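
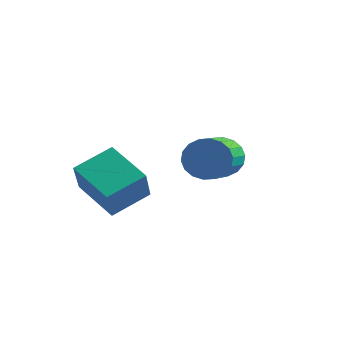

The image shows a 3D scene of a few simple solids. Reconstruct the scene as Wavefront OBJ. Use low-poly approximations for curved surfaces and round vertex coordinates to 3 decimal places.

v -0.341 2.286 -2.639
v 0.54 2.073 -2.87
v -0.5 0.927 -1.99
v 0.381 0.714 -2.221
v 0.213 1.366 -1.572
v 0.311 2.206 -1.973
v -0.271 0.794 -2.887
v -0.173 1.634 -3.288
v 0.583 1.15 -3.024
v 0.883 1.504 -2.211
v -0.843 1.496 -2.649
v -0.543 1.85 -1.836
v 0.114 2.299 -2.811
v -0.074 0.701 -2.049
v -0.172 1.085 -1.667
v 0.346 0.959 -1.803
v -0.021 2.377 -2.284
v 0.497 2.251 -2.42
v 0.305 1.836 -1.657
v -0.457 0.749 -2.44
v 0.061 0.623 -2.576
v -0.306 2.041 -3.057
v 0.212 1.915 -3.193
v -0.265 1.164 -3.203
v 0.657 1.631 -3.038
v 0.563 0.832 -2.657
v 0.18 0.88 -3.048
v 0.238 1.373 -3.284
v 0.833 1.839 -2.56
v 0.739 1.04 -2.178
v 0.64 1.423 -1.797
v 0.698 1.917 -2.032
v 0.858 1.297 -2.65
v -0.699 1.96 -2.682
v -0.793 1.161 -2.3
v -0.658 1.083 -2.828
v -0.6 1.577 -3.063
v -0.523 2.168 -2.203
v -0.617 1.369 -1.822
v -0.198 1.627 -1.576
v -0.14 2.12 -1.812
v -0.818 1.703 -2.21
v -3.089 -2.576 -3.489
v -2.492 -3.467 -2.093
v -2.57 -1.067 -2.748
v -1.973 -1.957 -1.353
v -1.267 -2.763 -4.387
v -0.67 -3.653 -2.992
v -0.748 -1.253 -3.647
v -0.151 -2.144 -2.251
v 1.309 0.231 -1.66
v 1.599 0.666 -0.879
v 2.461 -1.096 -0.219
v 2.171 -1.531 -1
v 1.222 0.522 -0.77
v 2.084 -1.24 -0.11
v 0.862 0.32 -0.838
v 1.724 -1.442 -0.178
v 0.59 0.101 -1.069
v 1.452 -1.661 -0.408
v 0.461 -0.093 -1.416
v 1.323 -1.855 -0.756
v 0.499 -0.222 -1.812
v 1.362 -1.984 -1.152
v 0.699 -0.262 -2.178
v 1.561 -2.024 -1.518
v 1.019 -0.204 -2.441
v 1.881 -1.966 -1.781
v 1.396 -0.06 -2.55
v 2.258 -1.822 -1.89
v 1.756 0.142 -2.482
v 2.618 -1.62 -1.822
v 2.028 0.361 -2.252
v 2.89 -1.401 -1.591
v 2.157 0.555 -1.904
v 3.019 -1.207 -1.244
v 2.118 0.684 -1.508
v 2.981 -1.078 -0.848
v 1.919 0.724 -1.142
v 2.781 -1.038 -0.482
f 1 38 17
f 38 12 41
f 17 41 6
f 38 41 17
f 1 17 13
f 17 6 18
f 13 18 2
f 17 18 13
f 1 13 22
f 13 2 23
f 22 23 8
f 13 23 22
f 1 22 34
f 22 8 37
f 34 37 11
f 22 37 34
f 1 34 38
f 34 11 42
f 38 42 12
f 34 42 38
f 2 18 29
f 18 6 32
f 29 32 10
f 18 32 29
f 6 41 19
f 41 12 40
f 19 40 5
f 41 40 19
f 12 42 39
f 42 11 35
f 39 35 3
f 42 35 39
f 11 37 36
f 37 8 24
f 36 24 7
f 37 24 36
f 8 23 28
f 23 2 25
f 28 25 9
f 23 25 28
f 4 30 16
f 30 10 31
f 16 31 5
f 30 31 16
f 4 16 14
f 16 5 15
f 14 15 3
f 16 15 14
f 4 14 21
f 14 3 20
f 21 20 7
f 14 20 21
f 4 21 26
f 21 7 27
f 26 27 9
f 21 27 26
f 4 26 30
f 26 9 33
f 30 33 10
f 26 33 30
f 5 31 19
f 31 10 32
f 19 32 6
f 31 32 19
f 3 15 39
f 15 5 40
f 39 40 12
f 15 40 39
f 7 20 36
f 20 3 35
f 36 35 11
f 20 35 36
f 9 27 28
f 27 7 24
f 28 24 8
f 27 24 28
f 10 33 29
f 33 9 25
f 29 25 2
f 33 25 29
f 44 46 43
f 47 44 43
f 43 46 45
f 45 47 43
f 44 50 46
f 48 44 47
f 48 50 44
f 46 50 45
f 49 47 45
f 45 50 49
f 49 48 47
f 50 48 49
f 52 51 55
f 52 55 53
f 53 55 56
f 53 56 54
f 55 51 57
f 55 57 56
f 56 57 58
f 56 58 54
f 57 51 59
f 57 59 58
f 58 59 60
f 58 60 54
f 59 51 61
f 59 61 60
f 60 61 62
f 60 62 54
f 61 51 63
f 61 63 62
f 62 63 64
f 62 64 54
f 63 51 65
f 63 65 64
f 64 65 66
f 64 66 54
f 65 51 67
f 65 67 66
f 66 67 68
f 66 68 54
f 67 51 69
f 67 69 68
f 68 69 70
f 68 70 54
f 69 51 71
f 69 71 70
f 70 71 72
f 70 72 54
f 71 51 73
f 71 73 72
f 72 73 74
f 72 74 54
f 73 51 75
f 73 75 74
f 74 75 76
f 74 76 54
f 75 51 77
f 75 77 76
f 76 77 78
f 76 78 54
f 77 51 79
f 77 79 78
f 78 79 80
f 78 80 54
f 79 51 52
f 79 52 80
f 80 52 53
f 80 53 54



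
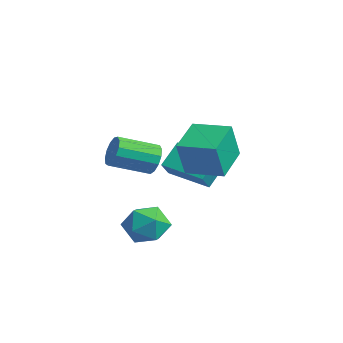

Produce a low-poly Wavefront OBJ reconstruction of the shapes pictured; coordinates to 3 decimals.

v 0.788 0.728 1.193
v 1.107 0.146 2.931
v 2.158 1.795 1.299
v 2.477 1.214 3.037
v 1.883 -0.614 0.543
v 2.202 -1.195 2.281
v 3.253 0.454 0.649
v 3.572 -0.128 2.387
v -3.104 1.241 -1.633
v -3.448 2.22 -0.578
v -1.366 2.332 -2.078
v -1.71 3.311 -1.023
v -2.45 0.549 -0.777
v -2.794 1.528 0.278
v -0.712 1.64 -1.222
v -1.056 2.619 -0.167
v -0.933 -0.57 0.302
v -0.645 -0.904 -0.378
v -1.12 -2.645 0.279
v -1.407 -2.31 0.958
v -0.296 -0.889 -0.084
v -0.771 -2.629 0.572
v -0.149 -0.772 0.332
v -0.624 -2.513 0.988
v -0.251 -0.591 0.738
v -0.725 -2.332 1.395
v -0.569 -0.403 1.006
v -1.044 -2.144 1.663
v -1.003 -0.268 1.05
v -1.477 -2.009 1.707
v -1.414 -0.229 0.857
v -1.889 -1.97 1.513
v -1.673 -0.298 0.487
v -2.147 -2.039 1.144
v -1.697 -0.453 0.059
v -2.171 -2.194 0.715
v -1.478 -0.645 -0.293
v -1.952 -2.386 0.364
v -1.086 -0.813 -0.455
v -1.56 -2.554 0.201
v 2.206 -1.996 -2.785
v 3.063 -2.555 -2.398
v 1.237 -2.525 -1.402
v 2.094 -3.084 -1.015
v 2.111 -1.991 -1.018
v 2.709 -1.664 -1.873
v 1.591 -3.416 -1.927
v 2.189 -3.089 -2.782
v 2.683 -3.433 -1.869
v 3.004 -2.552 -1.306
v 1.296 -2.528 -2.494
v 1.617 -1.647 -1.931
f 2 4 1
f 5 2 1
f 1 4 3
f 3 5 1
f 2 8 4
f 6 2 5
f 6 8 2
f 4 8 3
f 7 5 3
f 3 8 7
f 7 6 5
f 8 6 7
f 10 12 9
f 13 10 9
f 9 12 11
f 11 13 9
f 10 16 12
f 14 10 13
f 14 16 10
f 12 16 11
f 15 13 11
f 11 16 15
f 15 14 13
f 16 14 15
f 18 17 21
f 18 21 19
f 19 21 22
f 19 22 20
f 21 17 23
f 21 23 22
f 22 23 24
f 22 24 20
f 23 17 25
f 23 25 24
f 24 25 26
f 24 26 20
f 25 17 27
f 25 27 26
f 26 27 28
f 26 28 20
f 27 17 29
f 27 29 28
f 28 29 30
f 28 30 20
f 29 17 31
f 29 31 30
f 30 31 32
f 30 32 20
f 31 17 33
f 31 33 32
f 32 33 34
f 32 34 20
f 33 17 35
f 33 35 34
f 34 35 36
f 34 36 20
f 35 17 37
f 35 37 36
f 36 37 38
f 36 38 20
f 37 17 39
f 37 39 38
f 38 39 40
f 38 40 20
f 39 17 18
f 39 18 40
f 40 18 19
f 40 19 20
f 41 52 46
f 41 46 42
f 41 42 48
f 41 48 51
f 41 51 52
f 42 46 50
f 46 52 45
f 52 51 43
f 51 48 47
f 48 42 49
f 44 50 45
f 44 45 43
f 44 43 47
f 44 47 49
f 44 49 50
f 45 50 46
f 43 45 52
f 47 43 51
f 49 47 48
f 50 49 42



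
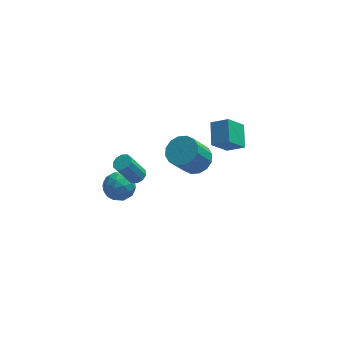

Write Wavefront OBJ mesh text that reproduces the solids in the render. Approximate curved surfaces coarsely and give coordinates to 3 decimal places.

v 0.795 -1.038 3.197
v 1.696 -1.083 3.672
v 0.827 -1.727 5.259
v -0.075 -1.682 4.783
v 1.514 -0.597 3.77
v 0.645 -1.241 5.356
v 1.139 -0.229 3.714
v 0.27 -0.874 5.3
v 0.672 -0.078 3.52
v -0.197 -0.722 5.106
v 0.238 -0.184 3.239
v -0.631 -0.829 4.825
v -0.047 -0.519 2.947
v -0.916 -1.163 4.533
v -0.107 -0.993 2.721
v -0.976 -1.637 4.308
v 0.075 -1.479 2.624
v -0.794 -2.123 4.21
v 0.45 -1.846 2.68
v -0.419 -2.491 4.266
v 0.917 -1.998 2.874
v 0.048 -2.642 4.46
v 1.351 -1.891 3.155
v 0.482 -2.536 4.741
v 1.636 -1.557 3.447
v 0.767 -2.201 5.033
v 2.98 1.942 1.589
v 3.053 3.384 2.324
v 1.971 2.317 0.953
v 2.045 3.759 1.688
v 3.975 2.521 0.352
v 4.049 3.963 1.087
v 2.967 2.896 -0.284
v 3.04 4.338 0.451
v -2.523 -0.352 1.119
v -2.216 -0.868 1.224
v -3.051 -1.045 2.787
v -3.357 -0.528 2.681
v -2.014 -0.582 1.365
v -2.849 -0.759 2.927
v -2.007 -0.208 1.411
v -2.841 -0.385 2.973
v -2.196 0.111 1.346
v -3.031 -0.065 2.908
v -2.51 0.253 1.194
v -3.345 0.077 2.756
v -2.829 0.165 1.013
v -3.664 -0.012 2.576
v -3.031 -0.121 0.873
v -3.866 -0.298 2.435
v -3.039 -0.495 0.827
v -3.873 -0.672 2.389
v -2.849 -0.815 0.892
v -3.684 -0.991 2.454
v -2.535 -0.957 1.044
v -3.37 -1.133 2.606
v -3.191 3.564 -4.03
v -2.536 2.752 -3.782
v -4.404 2.908 -2.978
v -3.749 2.096 -2.73
v -3.523 3.089 -2.395
v -2.773 3.495 -3.045
v -4.167 2.165 -3.715
v -3.417 2.571 -4.365
v -3.139 1.888 -3.587
v -2.741 2.459 -2.771
v -4.199 3.201 -3.989
v -3.801 3.772 -3.173
v -2.757 3.216 -3.998
v -4.183 2.444 -2.762
v -4.05 3.028 -2.565
v -3.665 2.551 -2.419
v -2.896 3.653 -3.566
v -2.511 3.175 -3.419
v -3.091 3.373 -2.604
v -4.429 2.485 -3.341
v -4.044 2.007 -3.194
v -3.275 3.109 -4.341
v -2.89 2.632 -4.195
v -3.849 2.287 -4.156
v -2.726 2.23 -3.738
v -3.44 1.844 -3.119
v -3.685 1.885 -3.698
v -3.244 2.124 -4.081
v -2.492 2.566 -3.258
v -3.206 2.18 -2.64
v -3.073 2.764 -2.443
v -2.632 3.003 -2.825
v -2.847 2.058 -3.143
v -3.734 3.48 -4.12
v -4.448 3.094 -3.502
v -4.308 2.657 -3.935
v -3.867 2.896 -4.317
v -3.5 3.816 -3.641
v -4.214 3.43 -3.022
v -3.696 3.536 -2.679
v -3.255 3.775 -3.062
v -4.093 3.602 -3.617
f 2 1 5
f 2 5 3
f 3 5 6
f 3 6 4
f 5 1 7
f 5 7 6
f 6 7 8
f 6 8 4
f 7 1 9
f 7 9 8
f 8 9 10
f 8 10 4
f 9 1 11
f 9 11 10
f 10 11 12
f 10 12 4
f 11 1 13
f 11 13 12
f 12 13 14
f 12 14 4
f 13 1 15
f 13 15 14
f 14 15 16
f 14 16 4
f 15 1 17
f 15 17 16
f 16 17 18
f 16 18 4
f 17 1 19
f 17 19 18
f 18 19 20
f 18 20 4
f 19 1 21
f 19 21 20
f 20 21 22
f 20 22 4
f 21 1 23
f 21 23 22
f 22 23 24
f 22 24 4
f 23 1 25
f 23 25 24
f 24 25 26
f 24 26 4
f 25 1 2
f 25 2 26
f 26 2 3
f 26 3 4
f 28 30 27
f 31 28 27
f 27 30 29
f 29 31 27
f 28 34 30
f 32 28 31
f 32 34 28
f 30 34 29
f 33 31 29
f 29 34 33
f 33 32 31
f 34 32 33
f 36 35 39
f 36 39 37
f 37 39 40
f 37 40 38
f 39 35 41
f 39 41 40
f 40 41 42
f 40 42 38
f 41 35 43
f 41 43 42
f 42 43 44
f 42 44 38
f 43 35 45
f 43 45 44
f 44 45 46
f 44 46 38
f 45 35 47
f 45 47 46
f 46 47 48
f 46 48 38
f 47 35 49
f 47 49 48
f 48 49 50
f 48 50 38
f 49 35 51
f 49 51 50
f 50 51 52
f 50 52 38
f 51 35 53
f 51 53 52
f 52 53 54
f 52 54 38
f 53 35 55
f 53 55 54
f 54 55 56
f 54 56 38
f 55 35 36
f 55 36 56
f 56 36 37
f 56 37 38
f 57 94 73
f 94 68 97
f 73 97 62
f 94 97 73
f 57 73 69
f 73 62 74
f 69 74 58
f 73 74 69
f 57 69 78
f 69 58 79
f 78 79 64
f 69 79 78
f 57 78 90
f 78 64 93
f 90 93 67
f 78 93 90
f 57 90 94
f 90 67 98
f 94 98 68
f 90 98 94
f 58 74 85
f 74 62 88
f 85 88 66
f 74 88 85
f 62 97 75
f 97 68 96
f 75 96 61
f 97 96 75
f 68 98 95
f 98 67 91
f 95 91 59
f 98 91 95
f 67 93 92
f 93 64 80
f 92 80 63
f 93 80 92
f 64 79 84
f 79 58 81
f 84 81 65
f 79 81 84
f 60 86 72
f 86 66 87
f 72 87 61
f 86 87 72
f 60 72 70
f 72 61 71
f 70 71 59
f 72 71 70
f 60 70 77
f 70 59 76
f 77 76 63
f 70 76 77
f 60 77 82
f 77 63 83
f 82 83 65
f 77 83 82
f 60 82 86
f 82 65 89
f 86 89 66
f 82 89 86
f 61 87 75
f 87 66 88
f 75 88 62
f 87 88 75
f 59 71 95
f 71 61 96
f 95 96 68
f 71 96 95
f 63 76 92
f 76 59 91
f 92 91 67
f 76 91 92
f 65 83 84
f 83 63 80
f 84 80 64
f 83 80 84
f 66 89 85
f 89 65 81
f 85 81 58
f 89 81 85



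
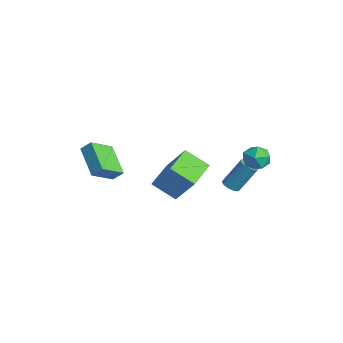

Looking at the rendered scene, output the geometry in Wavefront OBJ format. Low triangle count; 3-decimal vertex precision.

v 1.239 1.927 -1.595
v 1.731 2.065 -1.769
v 2.013 2.99 -0.239
v 1.521 2.853 -0.065
v 1.542 2.283 -1.866
v 1.824 3.208 -0.336
v 1.257 2.388 -1.877
v 1.538 3.313 -0.347
v 0.966 2.347 -1.798
v 1.247 3.272 -0.268
v 0.762 2.172 -1.655
v 1.043 3.097 -0.125
v 0.709 1.92 -1.493
v 0.991 2.845 0.037
v 0.825 1.67 -1.363
v 1.106 2.595 0.167
v 1.072 1.502 -1.307
v 1.354 2.427 0.223
v 1.372 1.469 -1.342
v 1.654 2.394 0.188
v 1.631 1.582 -1.458
v 1.912 2.507 0.072
v 1.764 1.804 -1.617
v 2.046 2.729 -0.087
v -2.671 -3.091 -2.071
v -2.23 -4.461 -1.166
v -4.471 -2.997 -1.052
v -4.03 -4.367 -0.147
v -2.33 -2.613 -1.513
v -1.889 -3.983 -0.608
v -4.13 -2.519 -0.494
v -3.689 -3.889 0.411
v 3.273 2.969 2.006
v 3.73 2.904 1.29
v 3.27 1.596 2.13
v 3.727 1.531 1.414
v 4.081 1.858 2.116
v 4.082 2.706 2.04
v 2.918 1.794 1.38
v 2.919 2.642 1.304
v 3.51 2.177 0.903
v 4.229 2.217 1.359
v 2.771 2.283 2.061
v 3.49 2.323 2.517
v -1.814 1.035 -2.745
v -2.698 0.028 -1.818
v -0.645 1.59 -1.028
v -1.53 0.583 -0.101
v -0.59 -0.383 -3.119
v -1.475 -1.39 -2.192
v 0.578 0.172 -1.402
v -0.306 -0.835 -0.475
f 2 1 5
f 2 5 3
f 3 5 6
f 3 6 4
f 5 1 7
f 5 7 6
f 6 7 8
f 6 8 4
f 7 1 9
f 7 9 8
f 8 9 10
f 8 10 4
f 9 1 11
f 9 11 10
f 10 11 12
f 10 12 4
f 11 1 13
f 11 13 12
f 12 13 14
f 12 14 4
f 13 1 15
f 13 15 14
f 14 15 16
f 14 16 4
f 15 1 17
f 15 17 16
f 16 17 18
f 16 18 4
f 17 1 19
f 17 19 18
f 18 19 20
f 18 20 4
f 19 1 21
f 19 21 20
f 20 21 22
f 20 22 4
f 21 1 23
f 21 23 22
f 22 23 24
f 22 24 4
f 23 1 2
f 23 2 24
f 24 2 3
f 24 3 4
f 26 28 25
f 29 26 25
f 25 28 27
f 27 29 25
f 26 32 28
f 30 26 29
f 30 32 26
f 28 32 27
f 31 29 27
f 27 32 31
f 31 30 29
f 32 30 31
f 33 44 38
f 33 38 34
f 33 34 40
f 33 40 43
f 33 43 44
f 34 38 42
f 38 44 37
f 44 43 35
f 43 40 39
f 40 34 41
f 36 42 37
f 36 37 35
f 36 35 39
f 36 39 41
f 36 41 42
f 37 42 38
f 35 37 44
f 39 35 43
f 41 39 40
f 42 41 34
f 46 48 45
f 49 46 45
f 45 48 47
f 47 49 45
f 46 52 48
f 50 46 49
f 50 52 46
f 48 52 47
f 51 49 47
f 47 52 51
f 51 50 49
f 52 50 51



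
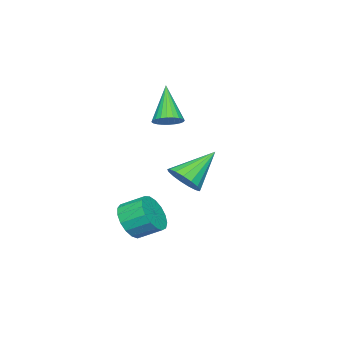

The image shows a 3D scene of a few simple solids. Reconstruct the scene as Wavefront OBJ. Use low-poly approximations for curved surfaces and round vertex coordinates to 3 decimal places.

v 0.559 -2.871 3.158
v 1.024 -3.299 3.257
v -0.339 -3.489 4.702
v 1.11 -3.104 3.386
v 1.113 -2.872 3.48
v 1.031 -2.641 3.525
v 0.877 -2.444 3.514
v 0.675 -2.313 3.449
v 0.455 -2.266 3.34
v 0.251 -2.311 3.203
v 0.095 -2.442 3.06
v 0.008 -2.638 2.931
v 0.006 -2.869 2.837
v 0.088 -3.101 2.792
v 0.242 -3.297 2.802
v 0.444 -3.429 2.867
v 0.663 -3.475 2.976
v 0.867 -3.43 3.113
v 4.108 -2.444 -0.833
v 4.784 -2.571 -0.283
v 4.528 -1.663 0.242
v 3.852 -1.536 -0.307
v 4.95 -2.344 -0.596
v 4.694 -1.435 -0.071
v 4.923 -2.139 -0.964
v 4.667 -1.231 -0.438
v 4.709 -2.004 -1.301
v 4.453 -1.096 -0.775
v 4.358 -1.97 -1.531
v 4.102 -1.062 -1.005
v 3.95 -2.045 -1.601
v 3.694 -1.136 -1.075
v 3.577 -2.211 -1.495
v 3.321 -1.303 -0.969
v 3.327 -2.43 -1.237
v 3.071 -1.522 -0.712
v 3.255 -2.653 -0.887
v 2.999 -1.745 -0.362
v 3.379 -2.828 -0.524
v 3.123 -1.92 0.001
v 3.669 -2.915 -0.232
v 3.414 -2.007 0.293
v 4.061 -2.894 -0.078
v 3.805 -1.986 0.447
v 4.463 -2.77 -0.096
v 4.207 -1.862 0.429
v 3.914 -0.25 1.657
v 4.406 0.331 1.87
v 2.686 0.37 2.803
v 4.211 0.478 1.582
v 3.948 0.459 1.31
v 3.678 0.277 1.119
v 3.461 -0.025 1.05
v 3.349 -0.379 1.121
v 3.365 -0.703 1.314
v 3.508 -0.924 1.587
v 3.743 -0.99 1.875
v 4.018 -0.887 2.113
v 4.269 -0.637 2.247
v 4.438 -0.299 2.246
v 4.488 0.05 2.11
f 2 1 4
f 2 4 3
f 4 1 5
f 4 5 3
f 5 1 6
f 5 6 3
f 6 1 7
f 6 7 3
f 7 1 8
f 7 8 3
f 8 1 9
f 8 9 3
f 9 1 10
f 9 10 3
f 10 1 11
f 10 11 3
f 11 1 12
f 11 12 3
f 12 1 13
f 12 13 3
f 13 1 14
f 13 14 3
f 14 1 15
f 14 15 3
f 15 1 16
f 15 16 3
f 16 1 17
f 16 17 3
f 17 1 18
f 17 18 3
f 18 1 2
f 18 2 3
f 20 19 23
f 20 23 21
f 21 23 24
f 21 24 22
f 23 19 25
f 23 25 24
f 24 25 26
f 24 26 22
f 25 19 27
f 25 27 26
f 26 27 28
f 26 28 22
f 27 19 29
f 27 29 28
f 28 29 30
f 28 30 22
f 29 19 31
f 29 31 30
f 30 31 32
f 30 32 22
f 31 19 33
f 31 33 32
f 32 33 34
f 32 34 22
f 33 19 35
f 33 35 34
f 34 35 36
f 34 36 22
f 35 19 37
f 35 37 36
f 36 37 38
f 36 38 22
f 37 19 39
f 37 39 38
f 38 39 40
f 38 40 22
f 39 19 41
f 39 41 40
f 40 41 42
f 40 42 22
f 41 19 43
f 41 43 42
f 42 43 44
f 42 44 22
f 43 19 45
f 43 45 44
f 44 45 46
f 44 46 22
f 45 19 20
f 45 20 46
f 46 20 21
f 46 21 22
f 48 47 50
f 48 50 49
f 50 47 51
f 50 51 49
f 51 47 52
f 51 52 49
f 52 47 53
f 52 53 49
f 53 47 54
f 53 54 49
f 54 47 55
f 54 55 49
f 55 47 56
f 55 56 49
f 56 47 57
f 56 57 49
f 57 47 58
f 57 58 49
f 58 47 59
f 58 59 49
f 59 47 60
f 59 60 49
f 60 47 61
f 60 61 49
f 61 47 48
f 61 48 49



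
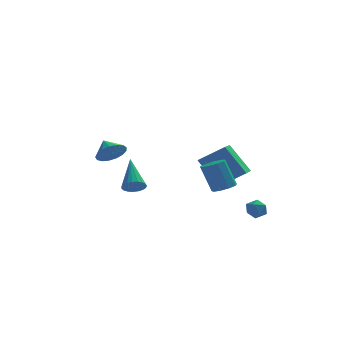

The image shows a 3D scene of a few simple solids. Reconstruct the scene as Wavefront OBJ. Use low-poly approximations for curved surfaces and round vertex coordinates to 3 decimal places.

v -2.512 -2.689 0.193
v -1.889 -2.539 0.035
v -2.568 -1.011 1.567
v -2.031 -2.393 -0.149
v -2.257 -2.298 -0.274
v -2.526 -2.271 -0.318
v -2.793 -2.317 -0.274
v -3.012 -2.426 -0.149
v -3.144 -2.581 0.035
v -3.166 -2.755 0.246
v -3.076 -2.917 0.448
v -2.888 -3.04 0.606
v -2.635 -3.102 0.692
v -2.361 -3.093 0.692
v -2.112 -3.014 0.606
v -1.933 -2.879 0.448
v -1.854 -2.71 0.246
v 2.214 -0.161 -0.9
v 1.158 0.596 0.788
v 2.721 1.646 -1.393
v 1.665 2.402 0.295
v 3.655 -0.302 0.065
v 2.599 0.454 1.753
v 4.162 1.504 -0.428
v 3.106 2.261 1.26
v -3.741 -3.717 2.983
v -2.944 -3.394 3.003
v -4.079 -2.923 3.597
v -3.115 -3.214 2.675
v -3.43 -3.148 2.418
v -3.815 -3.213 2.29
v -4.184 -3.394 2.321
v -4.451 -3.648 2.503
v -4.556 -3.919 2.795
v -4.474 -4.143 3.13
v -4.224 -4.27 3.432
v -3.863 -4.27 3.63
v -3.474 -4.144 3.68
v -3.147 -3.92 3.571
v -2.956 -3.649 3.326
v 3.909 -3.146 -1.807
v 4.24 -3.158 -1.245
v 3.22 -3.842 -1.415
v 3.551 -3.854 -0.853
v 3.221 -3.319 -1.026
v 3.647 -2.889 -1.269
v 3.813 -4.111 -1.391
v 4.239 -3.681 -1.634
v 4.181 -3.754 -0.989
v 3.815 -3.264 -0.763
v 3.645 -3.736 -1.897
v 3.279 -3.246 -1.671
v 2.154 -2.785 -0.022
v 2.62 -2.265 0.023
v 2.053 -1.895 1.647
v 1.586 -2.415 1.602
v 2.209 -2.1 -0.159
v 1.642 -1.731 1.466
v 1.772 -2.256 -0.276
v 1.204 -1.886 1.348
v 1.513 -2.659 -0.275
v 0.946 -2.289 1.35
v 1.554 -3.121 -0.155
v 0.987 -2.751 1.469
v 1.876 -3.426 0.027
v 1.309 -3.056 1.651
v 2.328 -3.43 0.185
v 1.76 -3.061 1.81
v 2.698 -3.133 0.247
v 2.131 -2.763 1.872
v 2.814 -2.673 0.183
v 2.246 -2.303 1.807
f 2 1 4
f 2 4 3
f 4 1 5
f 4 5 3
f 5 1 6
f 5 6 3
f 6 1 7
f 6 7 3
f 7 1 8
f 7 8 3
f 8 1 9
f 8 9 3
f 9 1 10
f 9 10 3
f 10 1 11
f 10 11 3
f 11 1 12
f 11 12 3
f 12 1 13
f 12 13 3
f 13 1 14
f 13 14 3
f 14 1 15
f 14 15 3
f 15 1 16
f 15 16 3
f 16 1 17
f 16 17 3
f 17 1 2
f 17 2 3
f 19 21 18
f 22 19 18
f 18 21 20
f 20 22 18
f 19 25 21
f 23 19 22
f 23 25 19
f 21 25 20
f 24 22 20
f 20 25 24
f 24 23 22
f 25 23 24
f 27 26 29
f 27 29 28
f 29 26 30
f 29 30 28
f 30 26 31
f 30 31 28
f 31 26 32
f 31 32 28
f 32 26 33
f 32 33 28
f 33 26 34
f 33 34 28
f 34 26 35
f 34 35 28
f 35 26 36
f 35 36 28
f 36 26 37
f 36 37 28
f 37 26 38
f 37 38 28
f 38 26 39
f 38 39 28
f 39 26 40
f 39 40 28
f 40 26 27
f 40 27 28
f 41 52 46
f 41 46 42
f 41 42 48
f 41 48 51
f 41 51 52
f 42 46 50
f 46 52 45
f 52 51 43
f 51 48 47
f 48 42 49
f 44 50 45
f 44 45 43
f 44 43 47
f 44 47 49
f 44 49 50
f 45 50 46
f 43 45 52
f 47 43 51
f 49 47 48
f 50 49 42
f 54 53 57
f 54 57 55
f 55 57 58
f 55 58 56
f 57 53 59
f 57 59 58
f 58 59 60
f 58 60 56
f 59 53 61
f 59 61 60
f 60 61 62
f 60 62 56
f 61 53 63
f 61 63 62
f 62 63 64
f 62 64 56
f 63 53 65
f 63 65 64
f 64 65 66
f 64 66 56
f 65 53 67
f 65 67 66
f 66 67 68
f 66 68 56
f 67 53 69
f 67 69 68
f 68 69 70
f 68 70 56
f 69 53 71
f 69 71 70
f 70 71 72
f 70 72 56
f 71 53 54
f 71 54 72
f 72 54 55
f 72 55 56



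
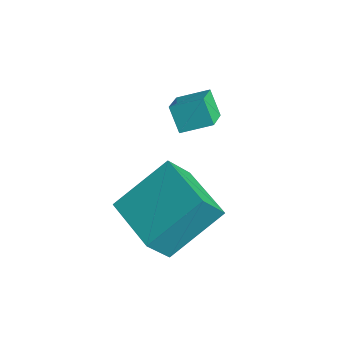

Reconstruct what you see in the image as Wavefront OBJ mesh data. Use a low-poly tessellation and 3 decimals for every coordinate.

v 1.875 -1.467 -0.162
v 2.097 0.291 1.091
v 1.874 -0.689 -1.253
v 2.095 1.069 -0
v 3.825 -1.629 -0.28
v 4.046 0.129 0.973
v 3.823 -0.851 -1.371
v 4.045 0.907 -0.118
v 0.215 1.633 1.317
v 0.793 2.465 1.718
v -0.502 2.407 0.745
v 0.077 3.239 1.146
v 0.803 1.601 0.534
v 1.382 2.433 0.935
v 0.087 2.375 -0.038
v 0.665 3.207 0.363
f 2 4 1
f 5 2 1
f 1 4 3
f 3 5 1
f 2 8 4
f 6 2 5
f 6 8 2
f 4 8 3
f 7 5 3
f 3 8 7
f 7 6 5
f 8 6 7
f 10 12 9
f 13 10 9
f 9 12 11
f 11 13 9
f 10 16 12
f 14 10 13
f 14 16 10
f 12 16 11
f 15 13 11
f 11 16 15
f 15 14 13
f 16 14 15



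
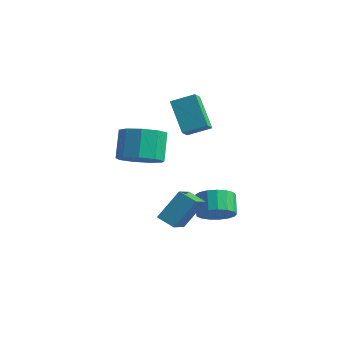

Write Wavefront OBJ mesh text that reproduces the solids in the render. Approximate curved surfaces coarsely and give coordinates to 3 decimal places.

v -1.017 -0.437 1.525
v -0.796 -1.047 2.011
v -0.184 0.219 1.97
v 0.037 -0.391 2.456
v 0.123 -1.029 0.264
v 0.344 -1.639 0.75
v 0.956 -0.373 0.709
v 1.177 -0.983 1.195
v 0.932 -4.025 -3.062
v 1.327 -3.057 -1.812
v 0.397 -2.689 -3.928
v 0.793 -1.72 -2.678
v 1.747 -3.92 -3.402
v 2.143 -2.951 -2.152
v 1.213 -2.583 -4.268
v 1.608 -1.615 -3.018
v 1.845 -1.18 -3.945
v 2.234 -1.57 -3.271
v 1.684 -0.93 -2.582
v 1.295 -0.54 -3.255
v 2.488 -1.253 -3.363
v 1.938 -0.613 -2.674
v 2.595 -0.92 -3.588
v 2.044 -0.279 -2.899
v 2.53 -0.645 -3.895
v 1.979 -0.005 -3.205
v 2.308 -0.494 -4.213
v 1.757 0.146 -3.524
v 1.98 -0.499 -4.469
v 1.429 0.141 -3.78
v 1.621 -0.661 -4.606
v 1.071 -0.021 -3.917
v 1.314 -0.942 -4.591
v 0.763 -0.301 -3.902
v 1.128 -1.277 -4.428
v 0.578 -0.636 -3.739
v 1.107 -1.59 -4.154
v 0.556 -0.949 -3.465
v 1.255 -1.809 -3.832
v 0.704 -1.169 -3.143
v 1.538 -1.884 -3.536
v 0.987 -1.244 -2.847
v 1.891 -1.798 -3.334
v 1.341 -1.158 -2.645
v -0.29 -3.631 -0.233
v 0.629 -3.171 -0.166
v 0.15 -2.389 1.021
v -0.77 -2.849 0.953
v 0.202 -2.797 -0.584
v -0.277 -2.015 0.603
v -0.454 -2.814 -0.838
v -0.934 -2.032 0.349
v -1.035 -3.212 -0.81
v -1.514 -2.43 0.377
v -1.266 -3.807 -0.511
v -1.746 -3.025 0.676
v -1.042 -4.319 -0.083
v -1.521 -3.537 1.104
v -0.465 -4.51 0.275
v -0.945 -3.728 1.462
v 0.193 -4.289 0.395
v -0.286 -3.507 1.582
v 0.625 -3.76 0.221
v 0.146 -2.978 1.408
f 2 4 1
f 5 2 1
f 1 4 3
f 3 5 1
f 2 8 4
f 6 2 5
f 6 8 2
f 4 8 3
f 7 5 3
f 3 8 7
f 7 6 5
f 8 6 7
f 10 12 9
f 13 10 9
f 9 12 11
f 11 13 9
f 10 16 12
f 14 10 13
f 14 16 10
f 12 16 11
f 15 13 11
f 11 16 15
f 15 14 13
f 16 14 15
f 18 17 21
f 18 21 19
f 19 21 22
f 19 22 20
f 21 17 23
f 21 23 22
f 22 23 24
f 22 24 20
f 23 17 25
f 23 25 24
f 24 25 26
f 24 26 20
f 25 17 27
f 25 27 26
f 26 27 28
f 26 28 20
f 27 17 29
f 27 29 28
f 28 29 30
f 28 30 20
f 29 17 31
f 29 31 30
f 30 31 32
f 30 32 20
f 31 17 33
f 31 33 32
f 32 33 34
f 32 34 20
f 33 17 35
f 33 35 34
f 34 35 36
f 34 36 20
f 35 17 37
f 35 37 36
f 36 37 38
f 36 38 20
f 37 17 39
f 37 39 38
f 38 39 40
f 38 40 20
f 39 17 41
f 39 41 40
f 40 41 42
f 40 42 20
f 41 17 43
f 41 43 42
f 42 43 44
f 42 44 20
f 43 17 18
f 43 18 44
f 44 18 19
f 44 19 20
f 46 45 49
f 46 49 47
f 47 49 50
f 47 50 48
f 49 45 51
f 49 51 50
f 50 51 52
f 50 52 48
f 51 45 53
f 51 53 52
f 52 53 54
f 52 54 48
f 53 45 55
f 53 55 54
f 54 55 56
f 54 56 48
f 55 45 57
f 55 57 56
f 56 57 58
f 56 58 48
f 57 45 59
f 57 59 58
f 58 59 60
f 58 60 48
f 59 45 61
f 59 61 60
f 60 61 62
f 60 62 48
f 61 45 63
f 61 63 62
f 62 63 64
f 62 64 48
f 63 45 46
f 63 46 64
f 64 46 47
f 64 47 48



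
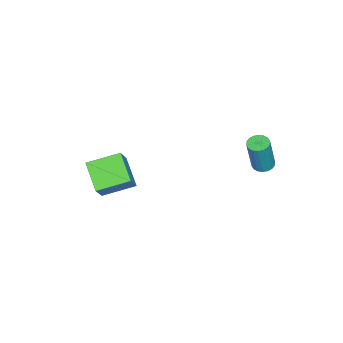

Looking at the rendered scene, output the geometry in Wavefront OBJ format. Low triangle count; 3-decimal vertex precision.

v -3.718 3.622 2.665
v -3.248 3.351 2.528
v -2.731 3.286 4.439
v -3.202 3.558 4.575
v -3.179 3.59 2.518
v -2.662 3.526 4.428
v -3.217 3.836 2.537
v -2.7 3.771 4.447
v -3.354 4.039 2.581
v -2.838 3.974 4.491
v -3.563 4.16 2.641
v -3.047 4.095 4.552
v -3.803 4.174 2.707
v -3.287 4.109 4.617
v -4.027 4.079 2.764
v -3.51 4.014 4.674
v -4.189 3.894 2.801
v -3.672 3.829 4.712
v -4.258 3.654 2.812
v -3.741 3.59 4.722
v -4.22 3.409 2.793
v -3.703 3.344 4.703
v -4.082 3.206 2.749
v -3.566 3.141 4.659
v -3.873 3.085 2.688
v -3.357 3.02 4.599
v -3.633 3.071 2.623
v -3.117 3.006 4.533
v -3.41 3.166 2.566
v -2.893 3.101 4.476
v 0.72 -2.623 1.263
v -0.21 -3.66 2.202
v -0.244 -1.294 1.776
v -1.174 -2.331 2.716
v 1.694 -2.389 2.484
v 0.764 -3.426 3.424
v 0.73 -1.06 2.998
v -0.2 -2.097 3.937
f 2 1 5
f 2 5 3
f 3 5 6
f 3 6 4
f 5 1 7
f 5 7 6
f 6 7 8
f 6 8 4
f 7 1 9
f 7 9 8
f 8 9 10
f 8 10 4
f 9 1 11
f 9 11 10
f 10 11 12
f 10 12 4
f 11 1 13
f 11 13 12
f 12 13 14
f 12 14 4
f 13 1 15
f 13 15 14
f 14 15 16
f 14 16 4
f 15 1 17
f 15 17 16
f 16 17 18
f 16 18 4
f 17 1 19
f 17 19 18
f 18 19 20
f 18 20 4
f 19 1 21
f 19 21 20
f 20 21 22
f 20 22 4
f 21 1 23
f 21 23 22
f 22 23 24
f 22 24 4
f 23 1 25
f 23 25 24
f 24 25 26
f 24 26 4
f 25 1 27
f 25 27 26
f 26 27 28
f 26 28 4
f 27 1 29
f 27 29 28
f 28 29 30
f 28 30 4
f 29 1 2
f 29 2 30
f 30 2 3
f 30 3 4
f 32 34 31
f 35 32 31
f 31 34 33
f 33 35 31
f 32 38 34
f 36 32 35
f 36 38 32
f 34 38 33
f 37 35 33
f 33 38 37
f 37 36 35
f 38 36 37



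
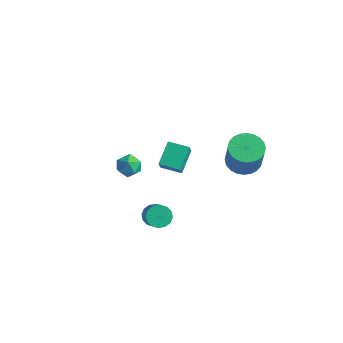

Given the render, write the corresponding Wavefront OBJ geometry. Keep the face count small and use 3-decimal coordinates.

v -0.379 -0.021 -0.448
v -0.084 -0.483 0.365
v -0.833 1.218 0.422
v -0.538 0.756 1.234
v 0.758 0.484 -0.574
v 1.053 0.022 0.238
v 0.304 1.723 0.295
v 0.599 1.261 1.108
v 2.942 3.106 0.186
v 3.914 3.113 -0.154
v 4.57 2.581 1.714
v 3.598 2.574 2.054
v 3.872 3.493 -0.03
v 4.528 2.961 1.838
v 3.688 3.814 0.126
v 4.344 3.282 1.994
v 3.39 4.028 0.291
v 4.046 3.495 2.159
v 3.024 4.101 0.441
v 3.68 3.568 2.309
v 2.646 4.022 0.551
v 3.302 3.49 2.419
v 2.312 3.805 0.606
v 2.968 3.272 2.474
v 2.075 3.481 0.597
v 2.731 2.948 2.465
v 1.97 3.099 0.526
v 2.626 2.567 2.394
v 2.012 2.719 0.402
v 2.668 2.187 2.27
v 2.196 2.398 0.246
v 2.852 1.866 2.114
v 2.494 2.185 0.081
v 3.15 1.652 1.949
v 2.86 2.112 -0.069
v 3.516 1.579 1.799
v 3.238 2.19 -0.179
v 3.894 1.658 1.689
v 3.572 2.408 -0.234
v 4.228 1.875 1.634
v 3.809 2.732 -0.225
v 4.465 2.199 1.643
v 2.624 -3.629 -0.188
v 2.906 -4.03 -0.702
v 3.917 -4.752 0.414
v 3.636 -4.351 0.928
v 3.113 -3.726 -0.694
v 4.124 -4.448 0.422
v 3.189 -3.397 -0.55
v 4.201 -4.119 0.566
v 3.114 -3.13 -0.309
v 4.126 -3.852 0.807
v 2.908 -2.996 -0.036
v 3.92 -3.718 1.08
v 2.626 -3.032 0.197
v 3.637 -3.754 1.313
v 2.343 -3.228 0.326
v 3.354 -3.95 1.442
v 2.136 -3.532 0.318
v 3.147 -4.254 1.434
v 2.059 -3.861 0.174
v 3.071 -4.583 1.29
v 2.134 -4.128 -0.067
v 3.146 -4.85 1.049
v 2.34 -4.262 -0.34
v 3.352 -4.984 0.776
v 2.623 -4.226 -0.573
v 3.634 -4.948 0.543
v -2.206 -1.104 -0.039
v -1.737 -1.066 -0.711
v -1.223 -1.714 0.611
v -0.754 -1.676 -0.061
v -0.941 -0.99 0.348
v -1.549 -0.613 -0.054
v -1.411 -2.167 -0.046
v -2.019 -1.79 -0.448
v -1.247 -1.723 -0.715
v -0.956 -0.996 -0.472
v -2.004 -1.784 0.372
v -1.713 -1.057 0.615
f 2 4 1
f 5 2 1
f 1 4 3
f 3 5 1
f 2 8 4
f 6 2 5
f 6 8 2
f 4 8 3
f 7 5 3
f 3 8 7
f 7 6 5
f 8 6 7
f 10 9 13
f 10 13 11
f 11 13 14
f 11 14 12
f 13 9 15
f 13 15 14
f 14 15 16
f 14 16 12
f 15 9 17
f 15 17 16
f 16 17 18
f 16 18 12
f 17 9 19
f 17 19 18
f 18 19 20
f 18 20 12
f 19 9 21
f 19 21 20
f 20 21 22
f 20 22 12
f 21 9 23
f 21 23 22
f 22 23 24
f 22 24 12
f 23 9 25
f 23 25 24
f 24 25 26
f 24 26 12
f 25 9 27
f 25 27 26
f 26 27 28
f 26 28 12
f 27 9 29
f 27 29 28
f 28 29 30
f 28 30 12
f 29 9 31
f 29 31 30
f 30 31 32
f 30 32 12
f 31 9 33
f 31 33 32
f 32 33 34
f 32 34 12
f 33 9 35
f 33 35 34
f 34 35 36
f 34 36 12
f 35 9 37
f 35 37 36
f 36 37 38
f 36 38 12
f 37 9 39
f 37 39 38
f 38 39 40
f 38 40 12
f 39 9 41
f 39 41 40
f 40 41 42
f 40 42 12
f 41 9 10
f 41 10 42
f 42 10 11
f 42 11 12
f 44 43 47
f 44 47 45
f 45 47 48
f 45 48 46
f 47 43 49
f 47 49 48
f 48 49 50
f 48 50 46
f 49 43 51
f 49 51 50
f 50 51 52
f 50 52 46
f 51 43 53
f 51 53 52
f 52 53 54
f 52 54 46
f 53 43 55
f 53 55 54
f 54 55 56
f 54 56 46
f 55 43 57
f 55 57 56
f 56 57 58
f 56 58 46
f 57 43 59
f 57 59 58
f 58 59 60
f 58 60 46
f 59 43 61
f 59 61 60
f 60 61 62
f 60 62 46
f 61 43 63
f 61 63 62
f 62 63 64
f 62 64 46
f 63 43 65
f 63 65 64
f 64 65 66
f 64 66 46
f 65 43 67
f 65 67 66
f 66 67 68
f 66 68 46
f 67 43 44
f 67 44 68
f 68 44 45
f 68 45 46
f 69 80 74
f 69 74 70
f 69 70 76
f 69 76 79
f 69 79 80
f 70 74 78
f 74 80 73
f 80 79 71
f 79 76 75
f 76 70 77
f 72 78 73
f 72 73 71
f 72 71 75
f 72 75 77
f 72 77 78
f 73 78 74
f 71 73 80
f 75 71 79
f 77 75 76
f 78 77 70



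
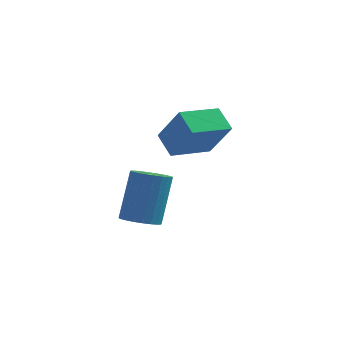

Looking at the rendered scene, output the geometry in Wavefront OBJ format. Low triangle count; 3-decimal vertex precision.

v -3.723 3.323 -3.665
v -3 3.524 -3.836
v -2.774 4.378 -1.887
v -3.497 4.177 -1.715
v -3.151 3.768 -3.926
v -2.925 4.621 -1.976
v -3.389 3.944 -3.975
v -3.164 4.797 -2.026
v -3.679 4.026 -3.977
v -3.453 4.879 -2.028
v -3.975 4 -3.932
v -3.749 4.854 -1.983
v -4.232 3.872 -3.846
v -4.006 4.725 -1.896
v -4.412 3.66 -3.732
v -4.186 4.513 -1.783
v -4.487 3.397 -3.608
v -4.261 4.25 -1.659
v -4.446 3.122 -3.493
v -4.22 3.976 -1.544
v -4.295 2.879 -3.404
v -4.069 3.732 -1.454
v -4.056 2.703 -3.354
v -3.831 3.556 -1.405
v -3.767 2.621 -3.352
v -3.541 3.474 -1.403
v -3.471 2.646 -3.397
v -3.245 3.5 -1.448
v -3.214 2.775 -3.484
v -2.988 3.628 -1.534
v -3.034 2.987 -3.597
v -2.808 3.84 -1.648
v -2.959 3.25 -3.721
v -2.733 4.103 -1.772
v -2.574 3.074 -0.201
v -3.174 3.754 0.422
v -1.437 4.288 -0.432
v -2.036 4.968 0.19
v -1.704 2.532 1.23
v -2.303 3.212 1.852
v -0.566 3.746 0.998
v -1.166 4.426 1.621
f 2 1 5
f 2 5 3
f 3 5 6
f 3 6 4
f 5 1 7
f 5 7 6
f 6 7 8
f 6 8 4
f 7 1 9
f 7 9 8
f 8 9 10
f 8 10 4
f 9 1 11
f 9 11 10
f 10 11 12
f 10 12 4
f 11 1 13
f 11 13 12
f 12 13 14
f 12 14 4
f 13 1 15
f 13 15 14
f 14 15 16
f 14 16 4
f 15 1 17
f 15 17 16
f 16 17 18
f 16 18 4
f 17 1 19
f 17 19 18
f 18 19 20
f 18 20 4
f 19 1 21
f 19 21 20
f 20 21 22
f 20 22 4
f 21 1 23
f 21 23 22
f 22 23 24
f 22 24 4
f 23 1 25
f 23 25 24
f 24 25 26
f 24 26 4
f 25 1 27
f 25 27 26
f 26 27 28
f 26 28 4
f 27 1 29
f 27 29 28
f 28 29 30
f 28 30 4
f 29 1 31
f 29 31 30
f 30 31 32
f 30 32 4
f 31 1 33
f 31 33 32
f 32 33 34
f 32 34 4
f 33 1 2
f 33 2 34
f 34 2 3
f 34 3 4
f 36 38 35
f 39 36 35
f 35 38 37
f 37 39 35
f 36 42 38
f 40 36 39
f 40 42 36
f 38 42 37
f 41 39 37
f 37 42 41
f 41 40 39
f 42 40 41



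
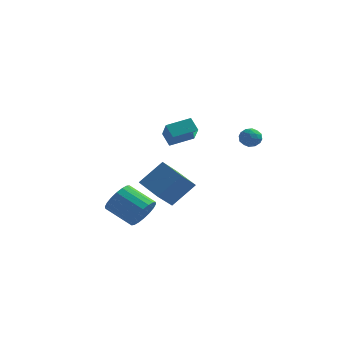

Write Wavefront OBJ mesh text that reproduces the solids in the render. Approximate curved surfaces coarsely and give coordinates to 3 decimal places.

v 0.265 -1.364 -1.361
v -0.152 -2.389 -0.378
v 1.248 -0.599 -0.145
v 0.831 -1.625 0.837
v 1.529 -2.295 -1.797
v 1.112 -3.321 -0.815
v 2.512 -1.531 -0.582
v 2.095 -2.556 0.401
v -0.748 0.157 -3.707
v -0.368 -0.208 -2.88
v -1.892 0.138 -2.027
v -2.272 0.503 -2.853
v -0.26 0.215 -2.859
v -1.784 0.56 -2.005
v -0.249 0.625 -3.005
v -1.773 0.97 -2.152
v -0.337 0.943 -3.29
v -1.86 1.288 -2.437
v -0.506 1.106 -3.658
v -2.03 1.451 -2.804
v -0.723 1.08 -4.035
v -2.247 1.425 -3.182
v -0.945 0.872 -4.348
v -2.469 1.217 -3.494
v -1.128 0.522 -4.533
v -2.652 0.868 -3.68
v -1.236 0.1 -4.555
v -2.76 0.445 -3.701
v -1.247 -0.31 -4.408
v -2.771 0.035 -3.555
v -1.16 -0.628 -4.123
v -2.683 -0.283 -3.27
v -0.99 -0.791 -3.756
v -2.514 -0.446 -2.902
v -0.773 -0.765 -3.378
v -2.297 -0.42 -2.525
v -0.551 -0.557 -3.066
v -2.075 -0.212 -2.212
v 3.369 3.733 0.631
v 3.871 4.118 0.474
v 3.969 3.242 1.346
v 4.471 3.627 1.189
v 3.954 3.876 1.497
v 3.583 4.179 1.055
v 4.257 3.181 0.765
v 3.886 3.484 0.323
v 4.42 3.776 0.556
v 4.232 4.206 1.009
v 3.608 3.154 0.811
v 3.42 3.584 1.264
v 3.567 3.969 0.49
v 4.273 3.391 1.33
v 3.969 3.538 1.511
v 4.264 3.764 1.419
v 3.398 4.005 0.832
v 3.693 4.231 0.739
v 3.742 4.089 1.341
v 4.147 3.129 1.081
v 4.442 3.355 0.988
v 3.576 3.596 0.401
v 3.871 3.822 0.309
v 4.098 3.271 0.479
v 4.185 3.994 0.446
v 4.538 3.705 0.866
v 4.412 3.443 0.617
v 4.194 3.621 0.357
v 4.075 4.247 0.712
v 4.428 3.958 1.132
v 4.124 4.105 1.313
v 3.905 4.283 1.054
v 4.397 4.046 0.76
v 3.412 3.402 0.688
v 3.765 3.113 1.108
v 3.935 3.077 0.766
v 3.716 3.255 0.507
v 3.302 3.655 0.954
v 3.655 3.366 1.374
v 3.646 3.739 1.463
v 3.428 3.917 1.203
v 3.443 3.314 1.06
v 1.693 -2.666 3.017
v 1.213 -2.292 3.625
v 1.202 -1.692 2.031
v 0.722 -1.318 2.639
v 2.718 -1.842 3.321
v 2.238 -1.468 3.929
v 2.227 -0.868 2.335
v 1.747 -0.494 2.943
f 2 4 1
f 5 2 1
f 1 4 3
f 3 5 1
f 2 8 4
f 6 2 5
f 6 8 2
f 4 8 3
f 7 5 3
f 3 8 7
f 7 6 5
f 8 6 7
f 10 9 13
f 10 13 11
f 11 13 14
f 11 14 12
f 13 9 15
f 13 15 14
f 14 15 16
f 14 16 12
f 15 9 17
f 15 17 16
f 16 17 18
f 16 18 12
f 17 9 19
f 17 19 18
f 18 19 20
f 18 20 12
f 19 9 21
f 19 21 20
f 20 21 22
f 20 22 12
f 21 9 23
f 21 23 22
f 22 23 24
f 22 24 12
f 23 9 25
f 23 25 24
f 24 25 26
f 24 26 12
f 25 9 27
f 25 27 26
f 26 27 28
f 26 28 12
f 27 9 29
f 27 29 28
f 28 29 30
f 28 30 12
f 29 9 31
f 29 31 30
f 30 31 32
f 30 32 12
f 31 9 33
f 31 33 32
f 32 33 34
f 32 34 12
f 33 9 35
f 33 35 34
f 34 35 36
f 34 36 12
f 35 9 37
f 35 37 36
f 36 37 38
f 36 38 12
f 37 9 10
f 37 10 38
f 38 10 11
f 38 11 12
f 39 76 55
f 76 50 79
f 55 79 44
f 76 79 55
f 39 55 51
f 55 44 56
f 51 56 40
f 55 56 51
f 39 51 60
f 51 40 61
f 60 61 46
f 51 61 60
f 39 60 72
f 60 46 75
f 72 75 49
f 60 75 72
f 39 72 76
f 72 49 80
f 76 80 50
f 72 80 76
f 40 56 67
f 56 44 70
f 67 70 48
f 56 70 67
f 44 79 57
f 79 50 78
f 57 78 43
f 79 78 57
f 50 80 77
f 80 49 73
f 77 73 41
f 80 73 77
f 49 75 74
f 75 46 62
f 74 62 45
f 75 62 74
f 46 61 66
f 61 40 63
f 66 63 47
f 61 63 66
f 42 68 54
f 68 48 69
f 54 69 43
f 68 69 54
f 42 54 52
f 54 43 53
f 52 53 41
f 54 53 52
f 42 52 59
f 52 41 58
f 59 58 45
f 52 58 59
f 42 59 64
f 59 45 65
f 64 65 47
f 59 65 64
f 42 64 68
f 64 47 71
f 68 71 48
f 64 71 68
f 43 69 57
f 69 48 70
f 57 70 44
f 69 70 57
f 41 53 77
f 53 43 78
f 77 78 50
f 53 78 77
f 45 58 74
f 58 41 73
f 74 73 49
f 58 73 74
f 47 65 66
f 65 45 62
f 66 62 46
f 65 62 66
f 48 71 67
f 71 47 63
f 67 63 40
f 71 63 67
f 82 84 81
f 85 82 81
f 81 84 83
f 83 85 81
f 82 88 84
f 86 82 85
f 86 88 82
f 84 88 83
f 87 85 83
f 83 88 87
f 87 86 85
f 88 86 87



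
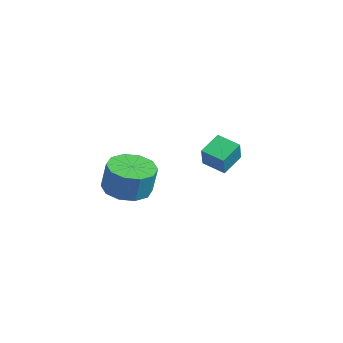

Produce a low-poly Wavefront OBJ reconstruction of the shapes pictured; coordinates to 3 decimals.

v -2.153 1.725 -0.712
v -2.566 2.773 -0.168
v -1.161 2.27 -1.009
v -1.573 3.317 -0.465
v -1.627 1.363 0.385
v -2.039 2.41 0.929
v -0.634 1.907 0.088
v -1.047 2.955 0.632
v -0.62 -2.736 -0.357
v 0.158 -3.492 -0.464
v 0.458 -3.38 0.93
v -0.32 -2.624 1.037
v 0.438 -2.888 -0.572
v 0.737 -2.777 0.822
v 0.314 -2.227 -0.598
v 0.613 -2.115 0.796
v -0.167 -1.76 -0.532
v 0.132 -1.648 0.862
v -0.821 -1.665 -0.399
v -0.522 -1.554 0.995
v -1.398 -1.98 -0.25
v -1.098 -1.868 1.144
v -1.677 -2.583 -0.142
v -1.378 -2.472 1.252
v -1.553 -3.245 -0.116
v -1.254 -3.133 1.278
v -1.072 -3.712 -0.182
v -0.773 -3.6 1.212
v -0.418 -3.806 -0.315
v -0.119 -3.695 1.079
f 2 4 1
f 5 2 1
f 1 4 3
f 3 5 1
f 2 8 4
f 6 2 5
f 6 8 2
f 4 8 3
f 7 5 3
f 3 8 7
f 7 6 5
f 8 6 7
f 10 9 13
f 10 13 11
f 11 13 14
f 11 14 12
f 13 9 15
f 13 15 14
f 14 15 16
f 14 16 12
f 15 9 17
f 15 17 16
f 16 17 18
f 16 18 12
f 17 9 19
f 17 19 18
f 18 19 20
f 18 20 12
f 19 9 21
f 19 21 20
f 20 21 22
f 20 22 12
f 21 9 23
f 21 23 22
f 22 23 24
f 22 24 12
f 23 9 25
f 23 25 24
f 24 25 26
f 24 26 12
f 25 9 27
f 25 27 26
f 26 27 28
f 26 28 12
f 27 9 29
f 27 29 28
f 28 29 30
f 28 30 12
f 29 9 10
f 29 10 30
f 30 10 11
f 30 11 12



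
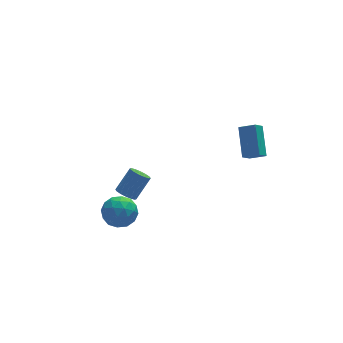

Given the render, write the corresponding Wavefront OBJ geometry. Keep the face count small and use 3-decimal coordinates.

v -2.814 1.344 -3.463
v -2.301 1.019 -3.745
v -1.313 1.531 -2.54
v -1.826 1.856 -2.257
v -2.294 1.336 -3.885
v -1.306 1.848 -2.68
v -2.426 1.655 -3.912
v -1.439 2.167 -2.707
v -2.663 1.891 -3.819
v -1.675 2.403 -2.613
v -2.94 1.981 -3.63
v -1.952 2.492 -2.425
v -3.183 1.899 -3.396
v -2.195 2.411 -2.191
v -3.327 1.669 -3.18
v -2.339 2.181 -1.975
v -3.334 1.352 -3.04
v -2.346 1.864 -1.835
v -3.201 1.033 -3.013
v -2.214 1.545 -1.808
v -2.965 0.797 -3.107
v -1.977 1.309 -1.901
v -2.688 0.708 -3.295
v -1.7 1.219 -2.09
v -2.445 0.789 -3.529
v -1.457 1.301 -2.324
v 3.201 -2.294 1.51
v 2.663 -2.651 2.063
v 3.45 -0.779 2.728
v 2.912 -1.135 3.281
v 3.988 -2.785 1.959
v 3.45 -3.141 2.512
v 4.237 -1.269 3.177
v 3.699 -1.626 3.73
v -4.664 -1.291 -1.243
v -3.622 -1.038 -1.219
v -4.318 -2.622 -2.301
v -3.276 -2.369 -2.277
v -3.753 -2.759 -1.4
v -3.967 -1.937 -0.746
v -3.973 -1.723 -2.774
v -4.187 -0.901 -2.12
v -3.195 -1.305 -2.166
v -3.059 -1.946 -1.316
v -4.881 -1.714 -2.204
v -4.745 -2.355 -1.354
v -4.174 -1.048 -1.138
v -3.766 -2.612 -2.382
v -4.047 -2.842 -1.866
v -3.434 -2.693 -1.852
v -4.376 -1.576 -0.86
v -3.764 -1.427 -0.846
v -3.841 -2.439 -0.952
v -4.176 -2.233 -2.674
v -3.564 -2.084 -2.66
v -4.506 -0.967 -1.668
v -3.893 -0.818 -1.654
v -4.099 -1.221 -2.568
v -3.31 -1.056 -1.681
v -3.106 -1.839 -2.303
v -3.516 -1.459 -2.595
v -3.642 -0.976 -2.21
v -3.23 -1.432 -1.181
v -3.026 -2.215 -1.803
v -3.307 -2.444 -1.287
v -3.433 -1.961 -0.903
v -2.979 -1.59 -1.738
v -4.914 -1.445 -1.717
v -4.71 -2.228 -2.339
v -4.507 -1.699 -2.617
v -4.633 -1.216 -2.233
v -4.834 -1.821 -1.217
v -4.63 -2.604 -1.839
v -4.298 -2.684 -1.31
v -4.424 -2.201 -0.925
v -4.961 -2.07 -1.782
f 2 1 5
f 2 5 3
f 3 5 6
f 3 6 4
f 5 1 7
f 5 7 6
f 6 7 8
f 6 8 4
f 7 1 9
f 7 9 8
f 8 9 10
f 8 10 4
f 9 1 11
f 9 11 10
f 10 11 12
f 10 12 4
f 11 1 13
f 11 13 12
f 12 13 14
f 12 14 4
f 13 1 15
f 13 15 14
f 14 15 16
f 14 16 4
f 15 1 17
f 15 17 16
f 16 17 18
f 16 18 4
f 17 1 19
f 17 19 18
f 18 19 20
f 18 20 4
f 19 1 21
f 19 21 20
f 20 21 22
f 20 22 4
f 21 1 23
f 21 23 22
f 22 23 24
f 22 24 4
f 23 1 25
f 23 25 24
f 24 25 26
f 24 26 4
f 25 1 2
f 25 2 26
f 26 2 3
f 26 3 4
f 28 30 27
f 31 28 27
f 27 30 29
f 29 31 27
f 28 34 30
f 32 28 31
f 32 34 28
f 30 34 29
f 33 31 29
f 29 34 33
f 33 32 31
f 34 32 33
f 35 72 51
f 72 46 75
f 51 75 40
f 72 75 51
f 35 51 47
f 51 40 52
f 47 52 36
f 51 52 47
f 35 47 56
f 47 36 57
f 56 57 42
f 47 57 56
f 35 56 68
f 56 42 71
f 68 71 45
f 56 71 68
f 35 68 72
f 68 45 76
f 72 76 46
f 68 76 72
f 36 52 63
f 52 40 66
f 63 66 44
f 52 66 63
f 40 75 53
f 75 46 74
f 53 74 39
f 75 74 53
f 46 76 73
f 76 45 69
f 73 69 37
f 76 69 73
f 45 71 70
f 71 42 58
f 70 58 41
f 71 58 70
f 42 57 62
f 57 36 59
f 62 59 43
f 57 59 62
f 38 64 50
f 64 44 65
f 50 65 39
f 64 65 50
f 38 50 48
f 50 39 49
f 48 49 37
f 50 49 48
f 38 48 55
f 48 37 54
f 55 54 41
f 48 54 55
f 38 55 60
f 55 41 61
f 60 61 43
f 55 61 60
f 38 60 64
f 60 43 67
f 64 67 44
f 60 67 64
f 39 65 53
f 65 44 66
f 53 66 40
f 65 66 53
f 37 49 73
f 49 39 74
f 73 74 46
f 49 74 73
f 41 54 70
f 54 37 69
f 70 69 45
f 54 69 70
f 43 61 62
f 61 41 58
f 62 58 42
f 61 58 62
f 44 67 63
f 67 43 59
f 63 59 36
f 67 59 63



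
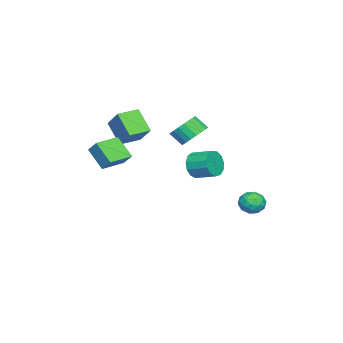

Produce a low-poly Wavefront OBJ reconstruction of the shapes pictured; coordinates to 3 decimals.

v -2.439 3.224 -3.387
v -2.019 3.832 -3.767
v -1.381 2.988 -2.593
v -0.961 3.596 -2.973
v -1.609 3.78 -2.488
v -2.264 3.926 -2.978
v -1.136 2.894 -3.382
v -1.791 3.04 -3.872
v -1.214 3.628 -3.764
v -1.506 4.175 -3.211
v -1.894 2.645 -3.149
v -2.186 3.192 -2.596
v -2.322 3.549 -3.646
v -1.078 3.271 -2.714
v -1.459 3.38 -2.428
v -1.212 3.737 -2.652
v -2.466 3.604 -3.183
v -2.219 3.961 -3.406
v -1.978 3.93 -2.655
v -1.181 2.859 -2.954
v -0.934 3.216 -3.177
v -2.188 3.083 -3.708
v -1.941 3.44 -3.932
v -1.422 2.89 -3.705
v -1.602 3.786 -3.868
v -0.98 3.647 -3.401
v -1.083 3.235 -3.642
v -1.468 3.321 -3.93
v -1.774 4.108 -3.543
v -1.151 3.969 -3.077
v -1.533 4.077 -2.791
v -1.917 4.163 -3.08
v -1.301 3.988 -3.541
v -2.249 2.851 -3.283
v -1.626 2.712 -2.817
v -1.483 2.657 -3.28
v -1.867 2.743 -3.569
v -2.42 3.173 -2.959
v -1.798 3.034 -2.492
v -1.932 3.499 -2.43
v -2.317 3.585 -2.718
v -2.099 2.832 -2.819
v -1.33 -4.95 1.893
v -0.546 -4.034 3.019
v -2.391 -4.135 1.968
v -1.606 -3.218 3.094
v -0.674 -3.982 0.646
v 0.111 -3.065 1.772
v -1.734 -3.166 0.721
v -0.95 -2.25 1.847
v 0.028 0.674 0.001
v 0.443 0.853 -0.766
v 0.648 2.084 -0.367
v 0.232 1.906 0.399
v -0.042 0.958 -0.84
v 0.163 2.189 -0.442
v -0.505 0.973 -0.647
v -0.3 2.204 -0.249
v -0.799 0.893 -0.248
v -0.594 2.124 0.15
v -0.83 0.743 0.229
v -0.625 1.974 0.628
v -0.589 0.572 0.634
v -0.384 1.803 1.033
v -0.153 0.433 0.838
v 0.052 1.664 1.237
v 0.341 0.371 0.777
v 0.546 1.602 1.175
v 0.735 0.405 0.468
v 0.94 1.636 0.867
v 0.905 0.525 0.012
v 1.11 1.756 0.41
v 0.796 0.692 -0.448
v 1.001 1.923 -0.05
v -0.426 0.537 2.006
v 0.064 1.078 2.598
v 0.015 0.324 3.327
v -0.474 -0.217 2.734
v -0.304 1.181 2.68
v -0.353 0.427 3.409
v -0.693 1.172 2.645
v -0.742 0.418 3.374
v -1.036 1.054 2.499
v -1.085 0.3 3.228
v -1.273 0.846 2.268
v -1.322 0.092 2.997
v -1.364 0.585 1.992
v -1.413 -0.169 2.721
v -1.293 0.316 1.718
v -1.342 -0.439 2.447
v -1.071 0.084 1.494
v -1.12 -0.67 2.223
v -0.738 -0.068 1.358
v -0.787 -0.823 2.087
v -0.351 -0.117 1.334
v -0.4 -0.871 2.063
v 0.023 -0.052 1.426
v -0.026 -0.806 2.155
v 0.32 0.115 1.619
v 0.271 -0.639 2.348
v 0.488 0.355 1.878
v 0.439 -0.4 2.607
v 0.498 0.626 2.159
v 0.449 -0.128 2.888
v 0.348 0.882 2.414
v 0.299 0.128 3.143
v 0.936 -3.112 -0.002
v 0.429 -4.122 1.102
v 1.262 -2.494 0.713
v 0.755 -3.504 1.817
v 2.305 -3.816 -0.017
v 1.798 -4.826 1.087
v 2.631 -3.198 0.698
v 2.124 -4.208 1.802
f 1 38 17
f 38 12 41
f 17 41 6
f 38 41 17
f 1 17 13
f 17 6 18
f 13 18 2
f 17 18 13
f 1 13 22
f 13 2 23
f 22 23 8
f 13 23 22
f 1 22 34
f 22 8 37
f 34 37 11
f 22 37 34
f 1 34 38
f 34 11 42
f 38 42 12
f 34 42 38
f 2 18 29
f 18 6 32
f 29 32 10
f 18 32 29
f 6 41 19
f 41 12 40
f 19 40 5
f 41 40 19
f 12 42 39
f 42 11 35
f 39 35 3
f 42 35 39
f 11 37 36
f 37 8 24
f 36 24 7
f 37 24 36
f 8 23 28
f 23 2 25
f 28 25 9
f 23 25 28
f 4 30 16
f 30 10 31
f 16 31 5
f 30 31 16
f 4 16 14
f 16 5 15
f 14 15 3
f 16 15 14
f 4 14 21
f 14 3 20
f 21 20 7
f 14 20 21
f 4 21 26
f 21 7 27
f 26 27 9
f 21 27 26
f 4 26 30
f 26 9 33
f 30 33 10
f 26 33 30
f 5 31 19
f 31 10 32
f 19 32 6
f 31 32 19
f 3 15 39
f 15 5 40
f 39 40 12
f 15 40 39
f 7 20 36
f 20 3 35
f 36 35 11
f 20 35 36
f 9 27 28
f 27 7 24
f 28 24 8
f 27 24 28
f 10 33 29
f 33 9 25
f 29 25 2
f 33 25 29
f 44 46 43
f 47 44 43
f 43 46 45
f 45 47 43
f 44 50 46
f 48 44 47
f 48 50 44
f 46 50 45
f 49 47 45
f 45 50 49
f 49 48 47
f 50 48 49
f 52 51 55
f 52 55 53
f 53 55 56
f 53 56 54
f 55 51 57
f 55 57 56
f 56 57 58
f 56 58 54
f 57 51 59
f 57 59 58
f 58 59 60
f 58 60 54
f 59 51 61
f 59 61 60
f 60 61 62
f 60 62 54
f 61 51 63
f 61 63 62
f 62 63 64
f 62 64 54
f 63 51 65
f 63 65 64
f 64 65 66
f 64 66 54
f 65 51 67
f 65 67 66
f 66 67 68
f 66 68 54
f 67 51 69
f 67 69 68
f 68 69 70
f 68 70 54
f 69 51 71
f 69 71 70
f 70 71 72
f 70 72 54
f 71 51 73
f 71 73 72
f 72 73 74
f 72 74 54
f 73 51 52
f 73 52 74
f 74 52 53
f 74 53 54
f 76 75 79
f 76 79 77
f 77 79 80
f 77 80 78
f 79 75 81
f 79 81 80
f 80 81 82
f 80 82 78
f 81 75 83
f 81 83 82
f 82 83 84
f 82 84 78
f 83 75 85
f 83 85 84
f 84 85 86
f 84 86 78
f 85 75 87
f 85 87 86
f 86 87 88
f 86 88 78
f 87 75 89
f 87 89 88
f 88 89 90
f 88 90 78
f 89 75 91
f 89 91 90
f 90 91 92
f 90 92 78
f 91 75 93
f 91 93 92
f 92 93 94
f 92 94 78
f 93 75 95
f 93 95 94
f 94 95 96
f 94 96 78
f 95 75 97
f 95 97 96
f 96 97 98
f 96 98 78
f 97 75 99
f 97 99 98
f 98 99 100
f 98 100 78
f 99 75 101
f 99 101 100
f 100 101 102
f 100 102 78
f 101 75 103
f 101 103 102
f 102 103 104
f 102 104 78
f 103 75 105
f 103 105 104
f 104 105 106
f 104 106 78
f 105 75 76
f 105 76 106
f 106 76 77
f 106 77 78
f 108 110 107
f 111 108 107
f 107 110 109
f 109 111 107
f 108 114 110
f 112 108 111
f 112 114 108
f 110 114 109
f 113 111 109
f 109 114 113
f 113 112 111
f 114 112 113



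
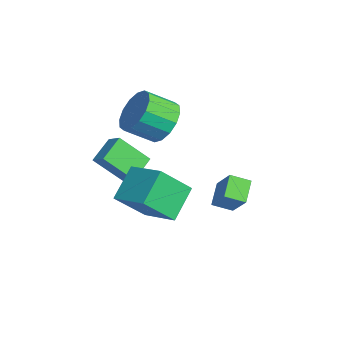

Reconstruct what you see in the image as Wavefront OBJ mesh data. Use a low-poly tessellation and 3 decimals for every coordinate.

v 1.126 -1.745 -2.532
v 1.292 -2.963 -1.231
v 0.273 -0.839 -1.575
v 0.439 -2.057 -0.274
v 2.461 -1.023 -2.026
v 2.627 -2.241 -0.725
v 1.608 -0.117 -1.069
v 1.774 -1.335 0.232
v -2.338 -0.967 -2.017
v -2.723 -2.052 -0.863
v -1.707 -0.718 -1.573
v -2.092 -1.804 -0.419
v -1.628 -1.796 -2.561
v -2.013 -2.882 -1.407
v -0.997 -1.548 -2.117
v -1.382 -2.633 -0.963
v -2.442 0.074 -0.133
v -1.947 -0.474 -0.836
v -2.103 -1.622 -0.051
v -2.598 -1.074 0.653
v -1.571 -0.301 -0.508
v -1.727 -1.449 0.277
v -1.428 -0.027 -0.08
v -1.584 -1.176 0.706
v -1.558 0.274 0.335
v -1.713 -0.875 1.12
v -1.924 0.521 0.624
v -2.08 -0.628 1.409
v -2.429 0.649 0.71
v -2.585 -0.5 1.495
v -2.937 0.622 0.571
v -3.093 -0.526 1.356
v -3.313 0.449 0.243
v -3.469 -0.699 1.028
v -3.456 0.176 -0.186
v -3.612 -0.973 0.6
v -3.327 -0.125 -0.6
v -3.482 -1.274 0.185
v -2.96 -0.372 -0.889
v -3.116 -1.521 -0.104
v -2.455 -0.5 -0.975
v -2.611 -1.649 -0.19
v -0.534 1.341 -3.829
v -1.332 1.82 -3.261
v -0.307 2.128 -4.175
v -1.105 2.608 -3.608
v 0.345 1.552 -2.772
v -0.453 2.032 -2.205
v 0.572 2.34 -3.119
v -0.226 2.819 -2.551
f 2 4 1
f 5 2 1
f 1 4 3
f 3 5 1
f 2 8 4
f 6 2 5
f 6 8 2
f 4 8 3
f 7 5 3
f 3 8 7
f 7 6 5
f 8 6 7
f 10 12 9
f 13 10 9
f 9 12 11
f 11 13 9
f 10 16 12
f 14 10 13
f 14 16 10
f 12 16 11
f 15 13 11
f 11 16 15
f 15 14 13
f 16 14 15
f 18 17 21
f 18 21 19
f 19 21 22
f 19 22 20
f 21 17 23
f 21 23 22
f 22 23 24
f 22 24 20
f 23 17 25
f 23 25 24
f 24 25 26
f 24 26 20
f 25 17 27
f 25 27 26
f 26 27 28
f 26 28 20
f 27 17 29
f 27 29 28
f 28 29 30
f 28 30 20
f 29 17 31
f 29 31 30
f 30 31 32
f 30 32 20
f 31 17 33
f 31 33 32
f 32 33 34
f 32 34 20
f 33 17 35
f 33 35 34
f 34 35 36
f 34 36 20
f 35 17 37
f 35 37 36
f 36 37 38
f 36 38 20
f 37 17 39
f 37 39 38
f 38 39 40
f 38 40 20
f 39 17 41
f 39 41 40
f 40 41 42
f 40 42 20
f 41 17 18
f 41 18 42
f 42 18 19
f 42 19 20
f 44 46 43
f 47 44 43
f 43 46 45
f 45 47 43
f 44 50 46
f 48 44 47
f 48 50 44
f 46 50 45
f 49 47 45
f 45 50 49
f 49 48 47
f 50 48 49



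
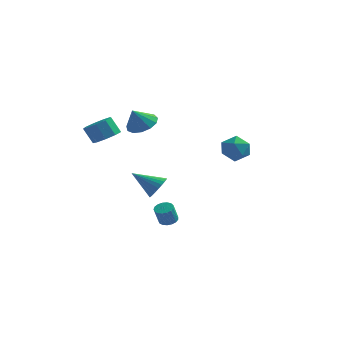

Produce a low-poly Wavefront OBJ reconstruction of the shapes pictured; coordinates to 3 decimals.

v 3.881 -1.2 2.773
v 4.346 -1.061 3.585
v 3.574 -2.639 3.195
v 4.039 -2.5 4.007
v 3.216 -2.059 3.852
v 3.406 -1.17 3.591
v 4.514 -2.53 3.189
v 4.704 -1.641 2.928
v 4.737 -1.883 3.842
v 3.935 -1.592 4.252
v 3.985 -2.108 2.528
v 3.183 -1.817 2.938
v -3.364 -1.855 3.477
v -2.6 -1.732 3.917
v -3.192 -1.642 4.922
v -3.956 -1.765 4.483
v -2.825 -1.196 3.736
v -3.417 -1.106 4.741
v -3.302 -0.968 3.434
v -3.894 -0.878 4.44
v -3.809 -1.156 3.153
v -4.401 -1.066 4.158
v -4.107 -1.67 3.023
v -4.699 -1.58 4.029
v -4.057 -2.271 3.106
v -4.649 -2.182 4.111
v -3.684 -2.678 3.363
v -4.276 -2.588 4.368
v -3.16 -2.699 3.673
v -3.752 -2.609 4.678
v -2.732 -2.325 3.892
v -3.324 -2.236 4.897
v -1.126 0.514 -1.152
v -0.666 0.566 -0.451
v -2.674 0.406 -0.128
v -0.727 0.882 -0.511
v -0.849 1.143 -0.668
v -1.014 1.307 -0.899
v -1.195 1.351 -1.168
v -1.366 1.268 -1.435
v -1.5 1.07 -1.659
v -1.577 0.787 -1.806
v -1.586 0.463 -1.853
v -1.524 0.146 -1.794
v -1.402 -0.114 -1.636
v -1.238 -0.279 -1.406
v -1.056 -0.323 -1.136
v -0.885 -0.239 -0.869
v -0.751 -0.041 -0.645
v -0.674 0.242 -0.499
v -2.572 2.131 3.188
v -1.705 2.385 3.617
v -2.988 1.589 4.352
v -2.054 2.82 3.694
v -2.567 3.037 3.611
v -3.082 2.966 3.394
v -3.435 2.63 3.111
v -3.514 2.135 2.853
v -3.293 1.639 2.701
v -2.844 1.3 2.703
v -2.308 1.224 2.86
v -1.856 1.436 3.121
v -1.631 1.869 3.403
v -0.25 -0.454 -3.162
v 0.249 -0.211 -2.996
v 0.09 -0.623 -1.912
v -0.41 -0.866 -2.078
v 0.06 -0.013 -2.948
v -0.099 -0.425 -1.865
v -0.2 0.084 -2.95
v -0.359 -0.328 -1.866
v -0.472 0.057 -3
v -0.631 -0.355 -1.916
v -0.693 -0.087 -3.087
v -0.852 -0.498 -2.003
v -0.813 -0.314 -3.191
v -0.972 -0.726 -2.108
v -0.804 -0.574 -3.289
v -0.963 -0.986 -2.205
v -0.668 -0.806 -3.357
v -0.827 -1.218 -2.273
v -0.436 -0.958 -3.381
v -0.595 -1.37 -2.297
v -0.162 -0.994 -3.354
v -0.322 -1.406 -2.271
v 0.091 -0.906 -3.284
v -0.068 -1.318 -2.2
v 0.267 -0.715 -3.185
v 0.108 -1.127 -2.102
v 0.324 -0.464 -3.081
v 0.165 -0.876 -1.998
f 1 12 6
f 1 6 2
f 1 2 8
f 1 8 11
f 1 11 12
f 2 6 10
f 6 12 5
f 12 11 3
f 11 8 7
f 8 2 9
f 4 10 5
f 4 5 3
f 4 3 7
f 4 7 9
f 4 9 10
f 5 10 6
f 3 5 12
f 7 3 11
f 9 7 8
f 10 9 2
f 14 13 17
f 14 17 15
f 15 17 18
f 15 18 16
f 17 13 19
f 17 19 18
f 18 19 20
f 18 20 16
f 19 13 21
f 19 21 20
f 20 21 22
f 20 22 16
f 21 13 23
f 21 23 22
f 22 23 24
f 22 24 16
f 23 13 25
f 23 25 24
f 24 25 26
f 24 26 16
f 25 13 27
f 25 27 26
f 26 27 28
f 26 28 16
f 27 13 29
f 27 29 28
f 28 29 30
f 28 30 16
f 29 13 31
f 29 31 30
f 30 31 32
f 30 32 16
f 31 13 14
f 31 14 32
f 32 14 15
f 32 15 16
f 34 33 36
f 34 36 35
f 36 33 37
f 36 37 35
f 37 33 38
f 37 38 35
f 38 33 39
f 38 39 35
f 39 33 40
f 39 40 35
f 40 33 41
f 40 41 35
f 41 33 42
f 41 42 35
f 42 33 43
f 42 43 35
f 43 33 44
f 43 44 35
f 44 33 45
f 44 45 35
f 45 33 46
f 45 46 35
f 46 33 47
f 46 47 35
f 47 33 48
f 47 48 35
f 48 33 49
f 48 49 35
f 49 33 50
f 49 50 35
f 50 33 34
f 50 34 35
f 52 51 54
f 52 54 53
f 54 51 55
f 54 55 53
f 55 51 56
f 55 56 53
f 56 51 57
f 56 57 53
f 57 51 58
f 57 58 53
f 58 51 59
f 58 59 53
f 59 51 60
f 59 60 53
f 60 51 61
f 60 61 53
f 61 51 62
f 61 62 53
f 62 51 63
f 62 63 53
f 63 51 52
f 63 52 53
f 65 64 68
f 65 68 66
f 66 68 69
f 66 69 67
f 68 64 70
f 68 70 69
f 69 70 71
f 69 71 67
f 70 64 72
f 70 72 71
f 71 72 73
f 71 73 67
f 72 64 74
f 72 74 73
f 73 74 75
f 73 75 67
f 74 64 76
f 74 76 75
f 75 76 77
f 75 77 67
f 76 64 78
f 76 78 77
f 77 78 79
f 77 79 67
f 78 64 80
f 78 80 79
f 79 80 81
f 79 81 67
f 80 64 82
f 80 82 81
f 81 82 83
f 81 83 67
f 82 64 84
f 82 84 83
f 83 84 85
f 83 85 67
f 84 64 86
f 84 86 85
f 85 86 87
f 85 87 67
f 86 64 88
f 86 88 87
f 87 88 89
f 87 89 67
f 88 64 90
f 88 90 89
f 89 90 91
f 89 91 67
f 90 64 65
f 90 65 91
f 91 65 66
f 91 66 67



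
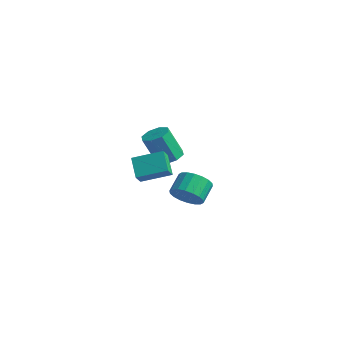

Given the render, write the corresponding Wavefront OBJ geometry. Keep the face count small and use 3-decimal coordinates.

v -0.826 -2.813 0.8
v -1.864 -2.198 1.757
v -1.099 -2.202 0.111
v -2.137 -1.587 1.068
v 0.497 -1.533 1.412
v -0.541 -0.918 2.369
v 0.224 -0.922 0.723
v -0.814 -0.307 1.68
v 3.752 -3.266 1.354
v 4.72 -2.945 1.364
v 4.356 -1.873 2.117
v 3.388 -2.194 2.106
v 4.55 -2.743 0.994
v 4.187 -1.671 1.747
v 4.223 -2.645 0.696
v 3.859 -1.572 1.449
v 3.802 -2.67 0.528
v 3.438 -1.597 1.281
v 3.371 -2.812 0.523
v 3.008 -1.74 1.276
v 3.015 -3.045 0.683
v 2.652 -1.972 1.436
v 2.806 -3.322 0.976
v 2.442 -2.249 1.729
v 2.784 -3.587 1.343
v 2.42 -2.515 2.096
v 2.953 -3.789 1.713
v 2.59 -2.717 2.466
v 3.281 -3.888 2.011
v 2.917 -2.815 2.764
v 3.702 -3.863 2.179
v 3.338 -2.79 2.932
v 4.132 -3.72 2.184
v 3.769 -2.648 2.937
v 4.488 -3.488 2.024
v 4.125 -2.415 2.777
v 4.698 -3.211 1.731
v 4.334 -2.138 2.484
v -3.403 2.35 -0.545
v -2.65 2.753 -0.176
v -3.284 2.133 1.794
v -4.037 1.73 1.425
v -3.205 3.197 -0.215
v -3.839 2.577 1.755
v -3.876 3.145 -0.447
v -4.51 2.525 1.523
v -4.27 2.627 -0.736
v -4.904 2.007 1.233
v -4.156 1.947 -0.914
v -4.79 1.327 1.056
v -3.601 1.503 -0.875
v -4.235 0.883 1.095
v -2.93 1.555 -0.643
v -3.564 0.935 1.327
v -2.536 2.073 -0.353
v -3.17 1.453 1.616
f 2 4 1
f 5 2 1
f 1 4 3
f 3 5 1
f 2 8 4
f 6 2 5
f 6 8 2
f 4 8 3
f 7 5 3
f 3 8 7
f 7 6 5
f 8 6 7
f 10 9 13
f 10 13 11
f 11 13 14
f 11 14 12
f 13 9 15
f 13 15 14
f 14 15 16
f 14 16 12
f 15 9 17
f 15 17 16
f 16 17 18
f 16 18 12
f 17 9 19
f 17 19 18
f 18 19 20
f 18 20 12
f 19 9 21
f 19 21 20
f 20 21 22
f 20 22 12
f 21 9 23
f 21 23 22
f 22 23 24
f 22 24 12
f 23 9 25
f 23 25 24
f 24 25 26
f 24 26 12
f 25 9 27
f 25 27 26
f 26 27 28
f 26 28 12
f 27 9 29
f 27 29 28
f 28 29 30
f 28 30 12
f 29 9 31
f 29 31 30
f 30 31 32
f 30 32 12
f 31 9 33
f 31 33 32
f 32 33 34
f 32 34 12
f 33 9 35
f 33 35 34
f 34 35 36
f 34 36 12
f 35 9 37
f 35 37 36
f 36 37 38
f 36 38 12
f 37 9 10
f 37 10 38
f 38 10 11
f 38 11 12
f 40 39 43
f 40 43 41
f 41 43 44
f 41 44 42
f 43 39 45
f 43 45 44
f 44 45 46
f 44 46 42
f 45 39 47
f 45 47 46
f 46 47 48
f 46 48 42
f 47 39 49
f 47 49 48
f 48 49 50
f 48 50 42
f 49 39 51
f 49 51 50
f 50 51 52
f 50 52 42
f 51 39 53
f 51 53 52
f 52 53 54
f 52 54 42
f 53 39 55
f 53 55 54
f 54 55 56
f 54 56 42
f 55 39 40
f 55 40 56
f 56 40 41
f 56 41 42



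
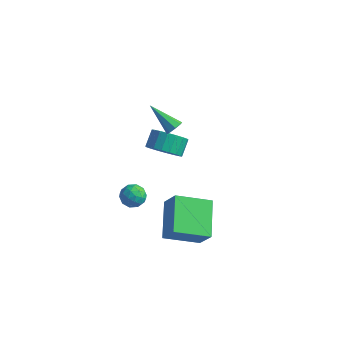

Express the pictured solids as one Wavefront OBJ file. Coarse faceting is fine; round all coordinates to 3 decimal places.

v -0.73 -0.989 3.212
v -0.445 -0.891 3.611
v -2.19 -0.951 4.248
v -0.563 -0.573 3.433
v -0.778 -0.499 3.126
v -0.966 -0.712 2.87
v -1.015 -1.087 2.814
v -0.898 -1.405 2.992
v -0.682 -1.479 3.299
v -0.494 -1.266 3.555
v 0.228 -3.568 -3.084
v -0.766 -1.887 -2.116
v 1.631 -2.323 -3.806
v 0.637 -0.641 -2.838
v 1.023 -3.779 -1.902
v 0.029 -2.097 -0.934
v 2.426 -2.533 -2.624
v 1.432 -0.852 -1.656
v -2.292 0.396 -0.654
v -1.719 0.966 -1.209
v -1.855 1.773 -0.52
v -2.428 1.204 0.034
v -2.116 1.039 -1.373
v -2.252 1.846 -0.684
v -2.548 0.985 -1.395
v -2.684 1.792 -0.706
v -2.93 0.814 -1.27
v -3.066 1.622 -0.581
v -3.185 0.561 -1.024
v -3.321 1.368 -0.335
v -3.263 0.275 -0.704
v -3.399 1.082 -0.015
v -3.149 0.013 -0.374
v -3.285 0.82 0.315
v -2.865 -0.173 -0.1
v -3.001 0.634 0.589
v -2.468 -0.246 0.064
v -2.604 0.561 0.753
v -2.036 -0.192 0.086
v -2.172 0.615 0.775
v -1.654 -0.022 -0.039
v -1.79 0.786 0.65
v -1.399 0.232 -0.285
v -1.535 1.039 0.404
v -1.321 0.518 -0.605
v -1.457 1.325 0.084
v -1.435 0.78 -0.935
v -1.571 1.587 -0.246
v -3.741 -1.485 -3.401
v -3.447 -0.99 -3.877
v -2.653 -1.65 -2.903
v -2.359 -1.155 -3.379
v -2.826 -0.927 -2.843
v -3.499 -0.824 -3.151
v -2.601 -1.816 -3.629
v -3.274 -1.713 -3.937
v -2.743 -1.194 -4.018
v -2.882 -0.645 -3.532
v -3.218 -1.995 -3.248
v -3.357 -1.446 -2.762
v -3.689 -1.223 -3.683
v -2.411 -1.417 -3.097
v -2.685 -1.283 -2.782
v -2.513 -0.992 -3.062
v -3.72 -1.126 -3.256
v -3.547 -0.835 -3.536
v -3.182 -0.797 -2.928
v -2.553 -1.805 -3.244
v -2.38 -1.514 -3.524
v -3.587 -1.648 -3.718
v -3.415 -1.357 -3.998
v -2.918 -1.843 -3.852
v -3.103 -1.052 -4.045
v -2.464 -1.149 -3.752
v -2.606 -1.537 -3.9
v -3.001 -1.477 -4.081
v -3.185 -0.729 -3.76
v -2.546 -0.826 -3.467
v -2.82 -0.692 -3.152
v -3.215 -0.632 -3.333
v -2.771 -0.849 -3.842
v -3.554 -1.814 -3.313
v -2.915 -1.911 -3.02
v -2.885 -2.008 -3.447
v -3.28 -1.948 -3.628
v -3.636 -1.491 -3.028
v -2.997 -1.588 -2.735
v -3.099 -1.163 -2.699
v -3.494 -1.103 -2.88
v -3.329 -1.791 -2.938
f 2 1 4
f 2 4 3
f 4 1 5
f 4 5 3
f 5 1 6
f 5 6 3
f 6 1 7
f 6 7 3
f 7 1 8
f 7 8 3
f 8 1 9
f 8 9 3
f 9 1 10
f 9 10 3
f 10 1 2
f 10 2 3
f 12 14 11
f 15 12 11
f 11 14 13
f 13 15 11
f 12 18 14
f 16 12 15
f 16 18 12
f 14 18 13
f 17 15 13
f 13 18 17
f 17 16 15
f 18 16 17
f 20 19 23
f 20 23 21
f 21 23 24
f 21 24 22
f 23 19 25
f 23 25 24
f 24 25 26
f 24 26 22
f 25 19 27
f 25 27 26
f 26 27 28
f 26 28 22
f 27 19 29
f 27 29 28
f 28 29 30
f 28 30 22
f 29 19 31
f 29 31 30
f 30 31 32
f 30 32 22
f 31 19 33
f 31 33 32
f 32 33 34
f 32 34 22
f 33 19 35
f 33 35 34
f 34 35 36
f 34 36 22
f 35 19 37
f 35 37 36
f 36 37 38
f 36 38 22
f 37 19 39
f 37 39 38
f 38 39 40
f 38 40 22
f 39 19 41
f 39 41 40
f 40 41 42
f 40 42 22
f 41 19 43
f 41 43 42
f 42 43 44
f 42 44 22
f 43 19 45
f 43 45 44
f 44 45 46
f 44 46 22
f 45 19 47
f 45 47 46
f 46 47 48
f 46 48 22
f 47 19 20
f 47 20 48
f 48 20 21
f 48 21 22
f 49 86 65
f 86 60 89
f 65 89 54
f 86 89 65
f 49 65 61
f 65 54 66
f 61 66 50
f 65 66 61
f 49 61 70
f 61 50 71
f 70 71 56
f 61 71 70
f 49 70 82
f 70 56 85
f 82 85 59
f 70 85 82
f 49 82 86
f 82 59 90
f 86 90 60
f 82 90 86
f 50 66 77
f 66 54 80
f 77 80 58
f 66 80 77
f 54 89 67
f 89 60 88
f 67 88 53
f 89 88 67
f 60 90 87
f 90 59 83
f 87 83 51
f 90 83 87
f 59 85 84
f 85 56 72
f 84 72 55
f 85 72 84
f 56 71 76
f 71 50 73
f 76 73 57
f 71 73 76
f 52 78 64
f 78 58 79
f 64 79 53
f 78 79 64
f 52 64 62
f 64 53 63
f 62 63 51
f 64 63 62
f 52 62 69
f 62 51 68
f 69 68 55
f 62 68 69
f 52 69 74
f 69 55 75
f 74 75 57
f 69 75 74
f 52 74 78
f 74 57 81
f 78 81 58
f 74 81 78
f 53 79 67
f 79 58 80
f 67 80 54
f 79 80 67
f 51 63 87
f 63 53 88
f 87 88 60
f 63 88 87
f 55 68 84
f 68 51 83
f 84 83 59
f 68 83 84
f 57 75 76
f 75 55 72
f 76 72 56
f 75 72 76
f 58 81 77
f 81 57 73
f 77 73 50
f 81 73 77

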